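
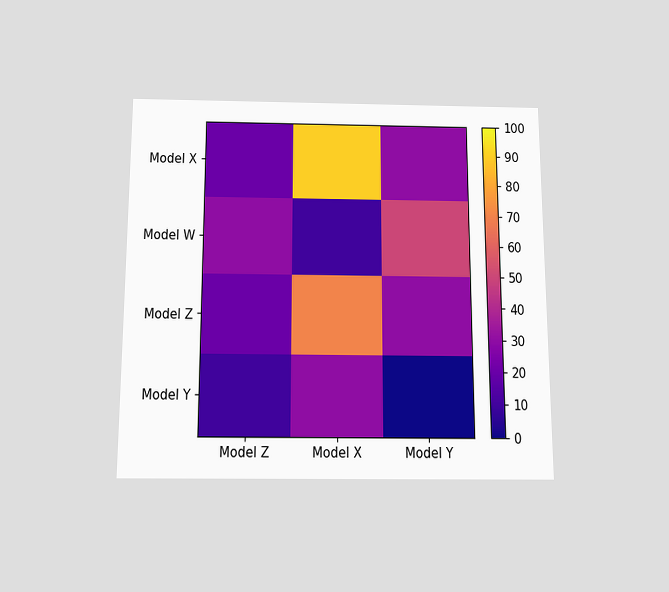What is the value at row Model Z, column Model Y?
The chart is viewed slightly from below. Matching cell (Model Z, Model Y) against the colorbar gives 30.

30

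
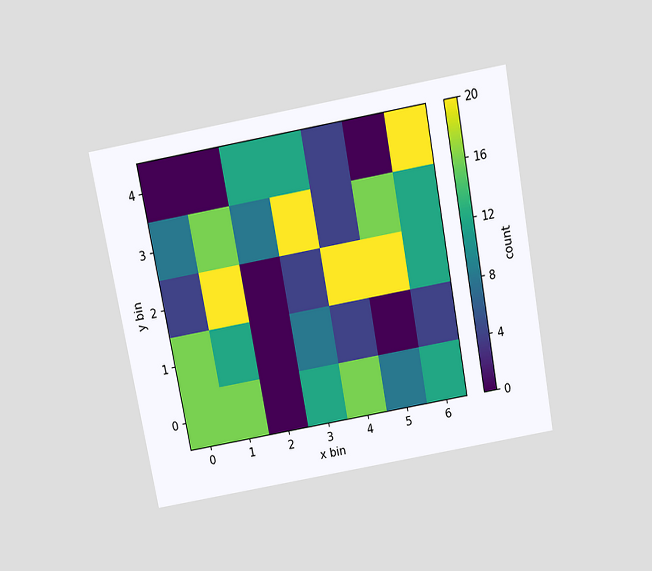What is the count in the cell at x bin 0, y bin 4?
0

The chart is tilted about 10° counter-clockwise and viewed slightly from above. Matching the cell (0, 4) against the colorbar gives 0.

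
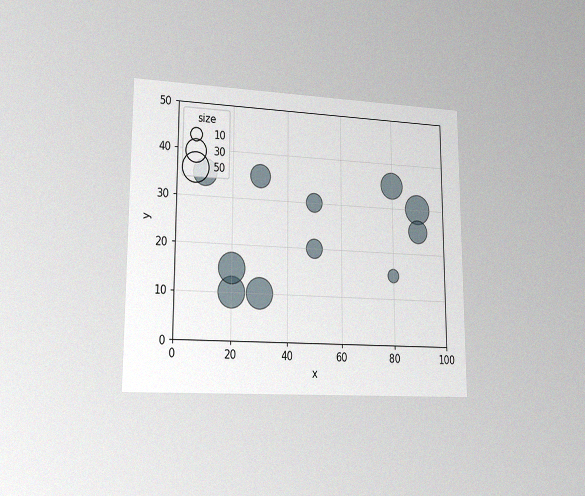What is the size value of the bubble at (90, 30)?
The chart is viewed slightly from the left, with some photo noise. Matching the bubble at (90, 30) against the size legend gives 50.

50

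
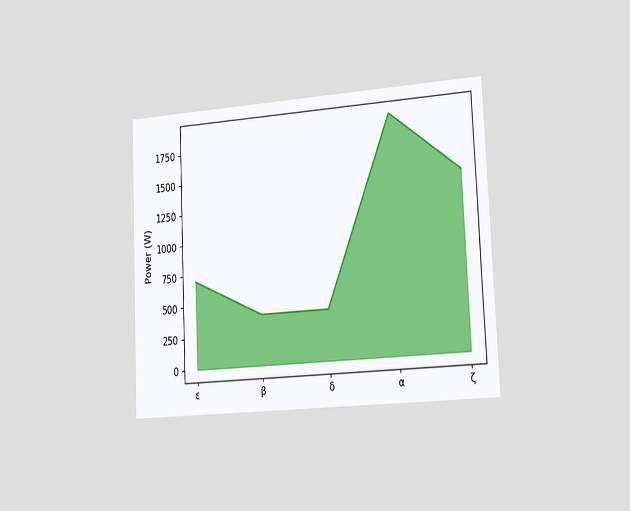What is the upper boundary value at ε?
700W

The chart is tilted about 3° counter-clockwise and viewed slightly from the right. At ε the upper boundary is at 700W.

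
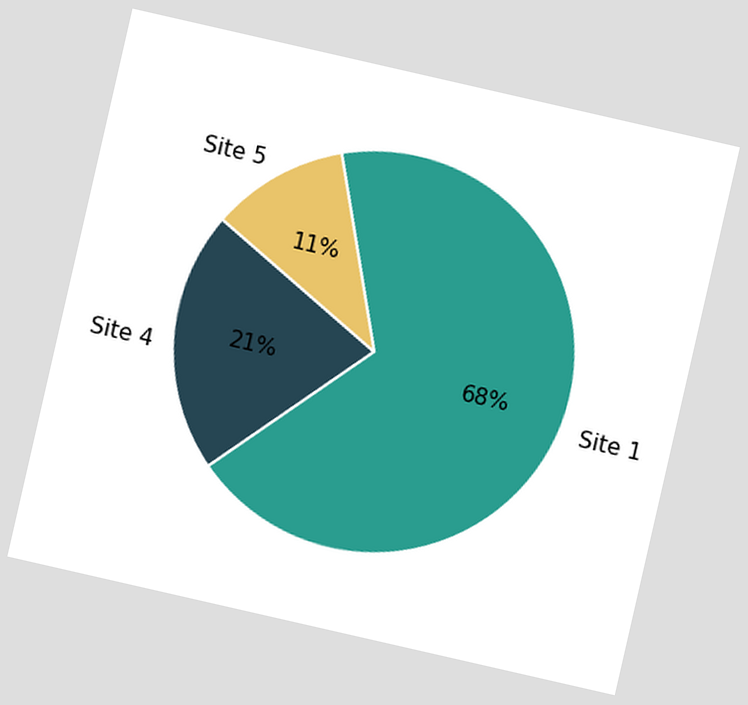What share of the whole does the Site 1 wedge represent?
68%

The chart is tilted about 13° clockwise. The Site 1 slice takes up 68% of the pie.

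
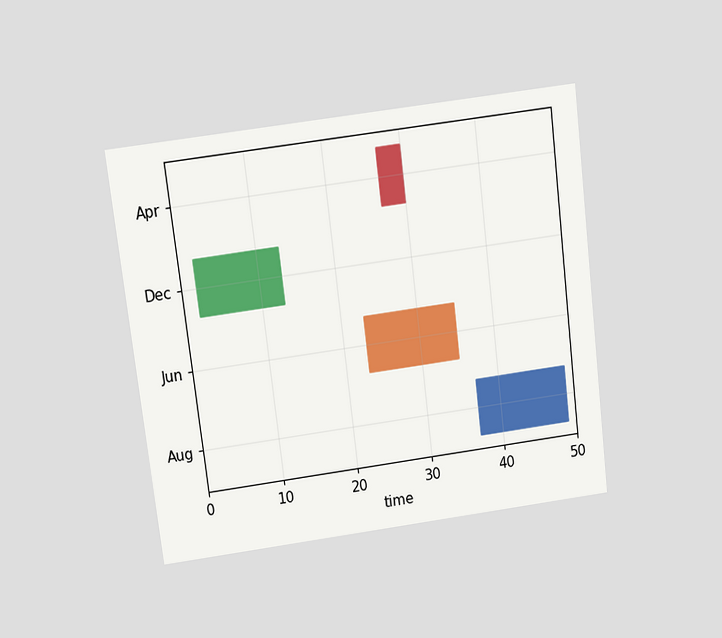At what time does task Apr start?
27

The chart is tilted about 7° counter-clockwise and viewed slightly from above. The Apr bar begins at t=27.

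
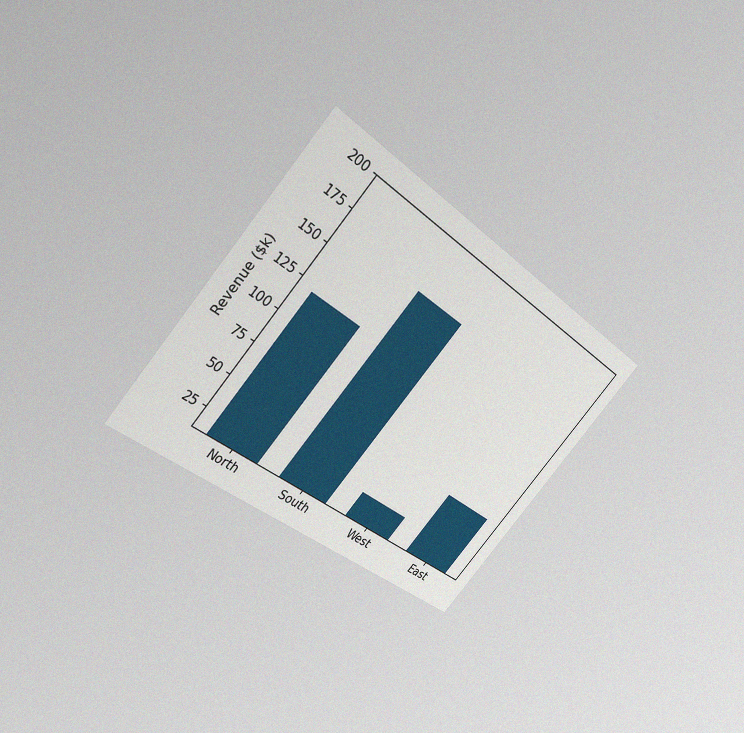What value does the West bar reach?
The chart is tilted about 41° clockwise and viewed slightly from above, with some photo noise. Reading along the chart's y-axis, the West bar reaches $30k.

$30k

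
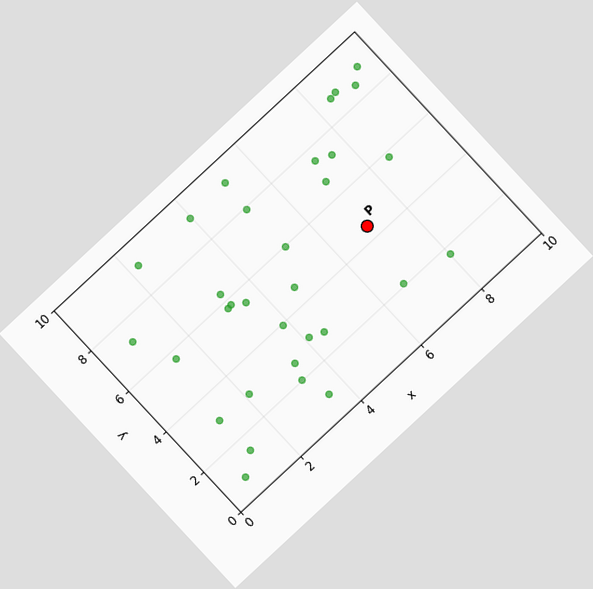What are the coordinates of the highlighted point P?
The chart is tilted about 43° counter-clockwise. Following the gridlines from P to each axis, P sits at (7, 4.5).

(7, 4.5)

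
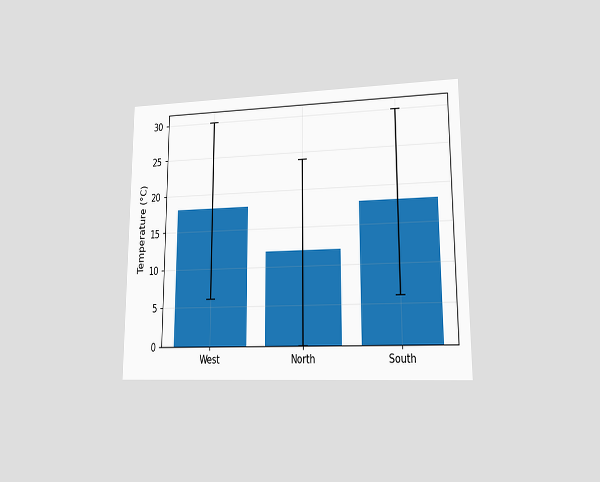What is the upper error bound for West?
30°C

The chart is viewed at a slight angle. The West bar's upper whisker reaches 30°C.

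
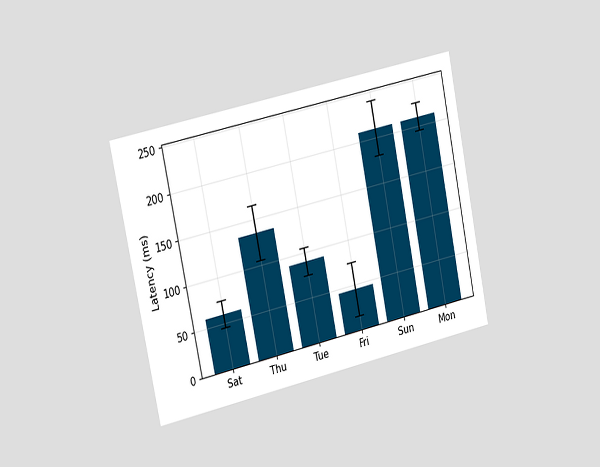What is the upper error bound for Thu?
The chart is tilted about 12° counter-clockwise and viewed slightly from the left. The Thu bar's upper whisker reaches 165ms.

165ms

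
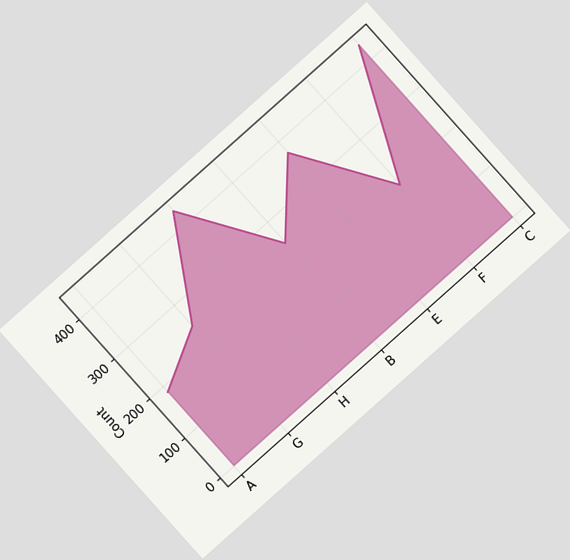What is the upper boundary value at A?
186

The chart is tilted about 42° counter-clockwise. At A the upper boundary is at 186.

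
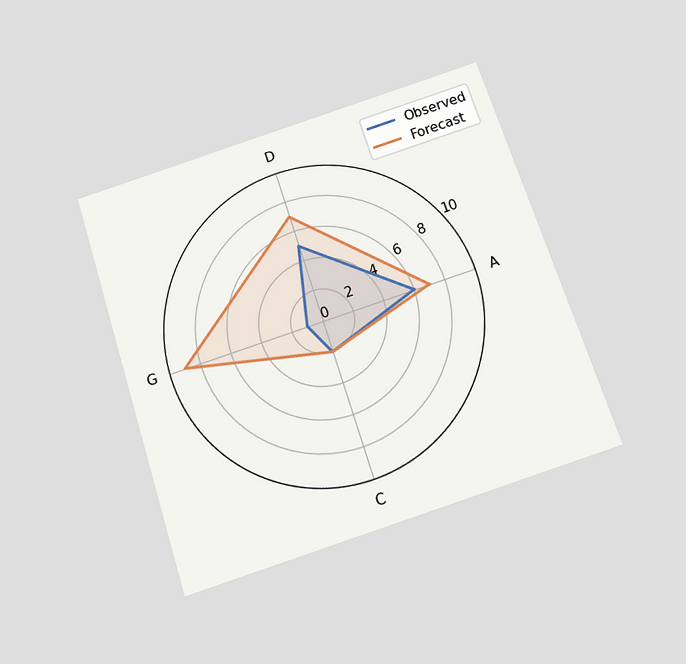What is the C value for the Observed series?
2

The chart is tilted about 18° counter-clockwise and viewed slightly from below. On the C axis, Observed reaches 2.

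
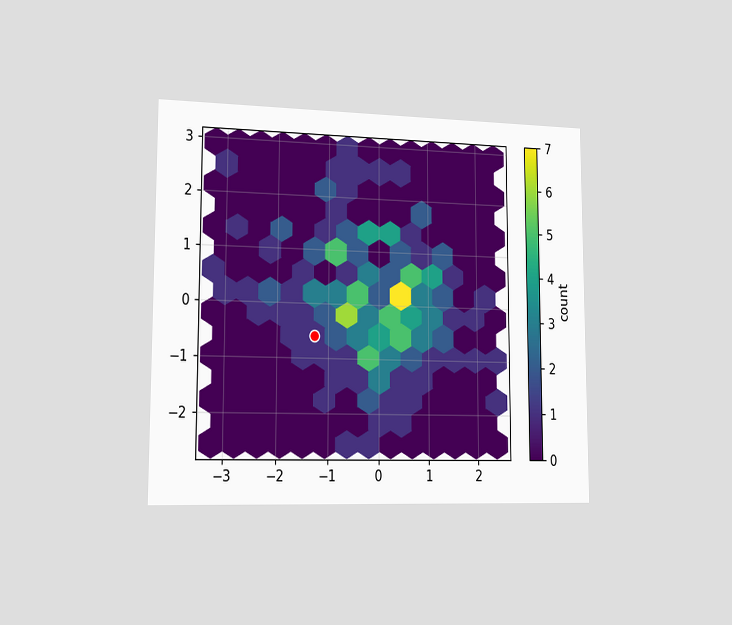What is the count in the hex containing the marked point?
1

The chart is viewed slightly from the left. The marked hex reads 1 on the colorbar.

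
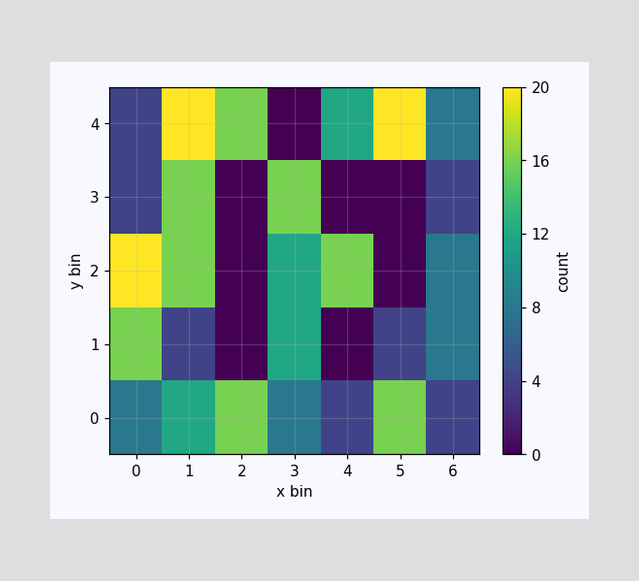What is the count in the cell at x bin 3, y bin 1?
Matching the cell (3, 1) against the colorbar gives 12.

12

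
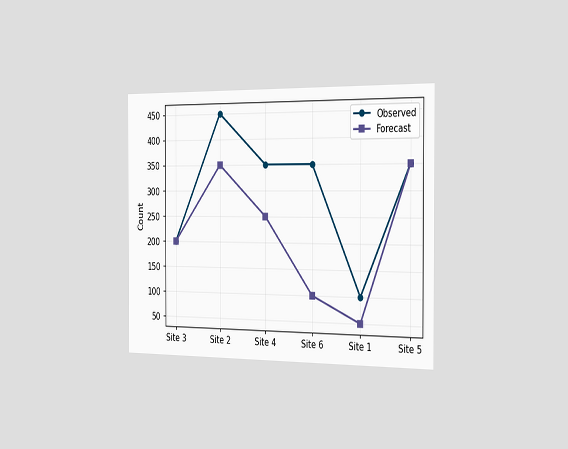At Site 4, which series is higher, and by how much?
Observed, by 100

The chart is viewed slightly from the right. At Site 4, Observed sits above the other line by 100.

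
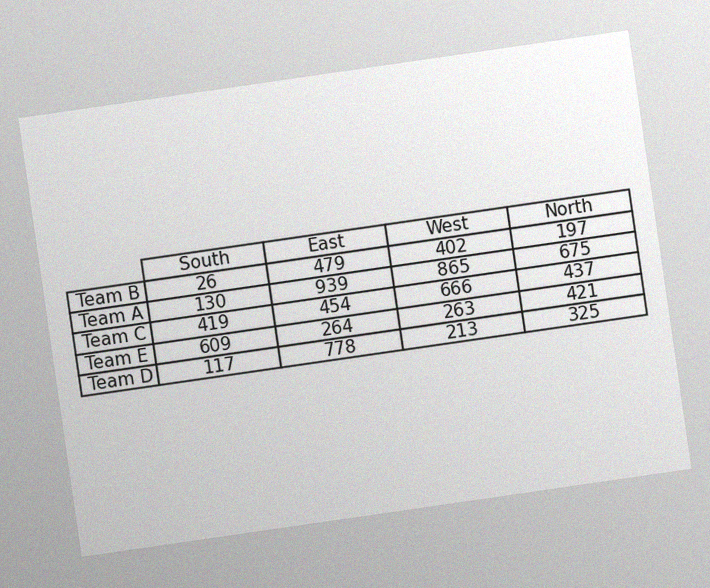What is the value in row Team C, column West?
The chart is tilted about 8° counter-clockwise, with some photo noise. The (Team C, West) cell reads 666.

666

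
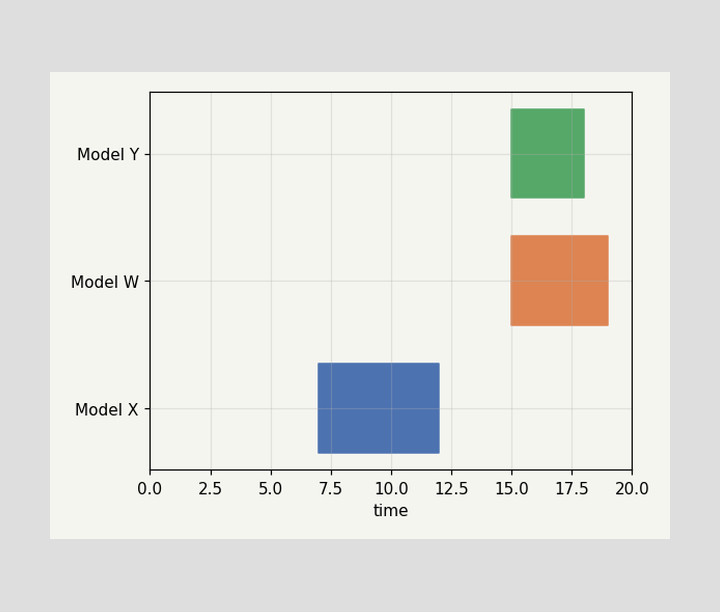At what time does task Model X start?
7

The Model X bar begins at t=7.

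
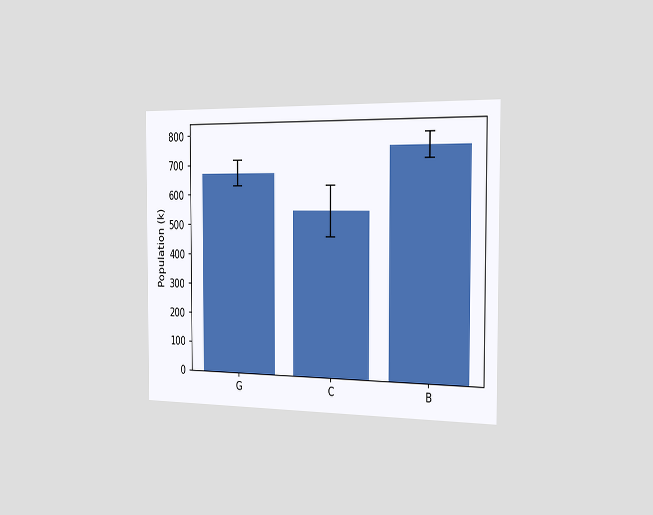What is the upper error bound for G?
The chart is viewed slightly from the right. The G bar's upper whisker reaches 714k.

714k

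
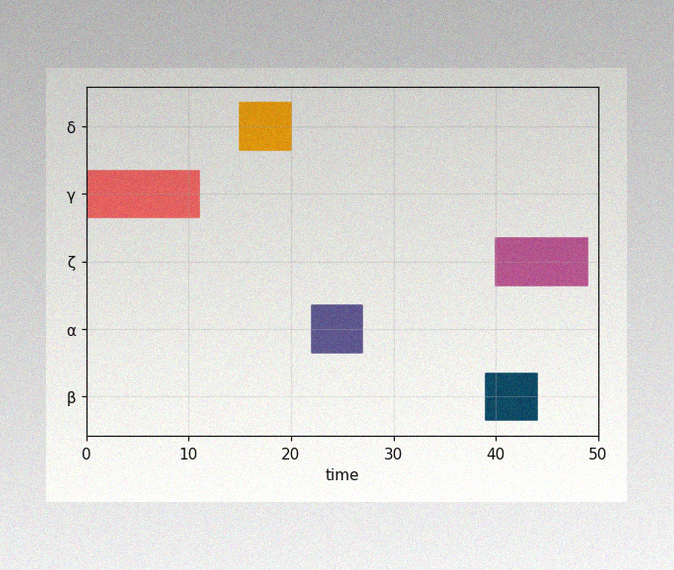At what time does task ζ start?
40

The image has some photo noise and uneven lighting. The ζ bar begins at t=40.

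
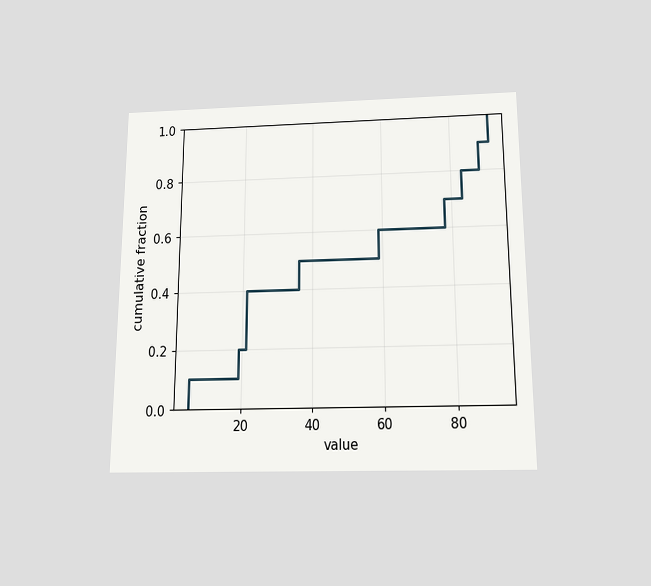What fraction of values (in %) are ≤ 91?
The chart is viewed slightly from below. At x=91 the ECDF step is at 100%.

100%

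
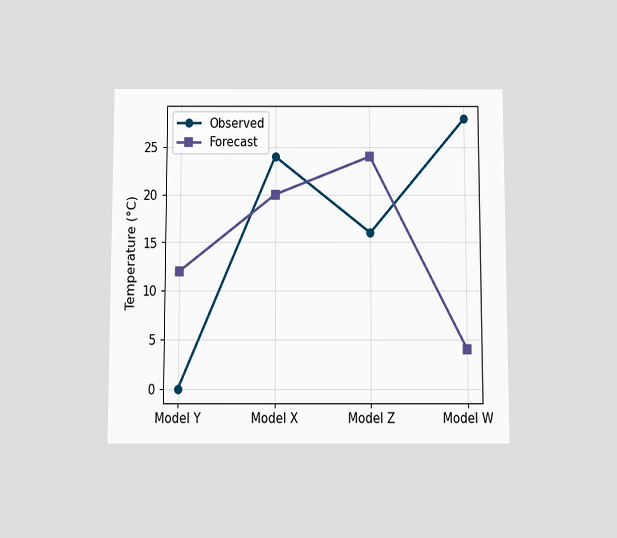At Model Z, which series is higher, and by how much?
Forecast, by 8°C

The chart is viewed slightly from below. At Model Z, Forecast sits above the other line by 8°C.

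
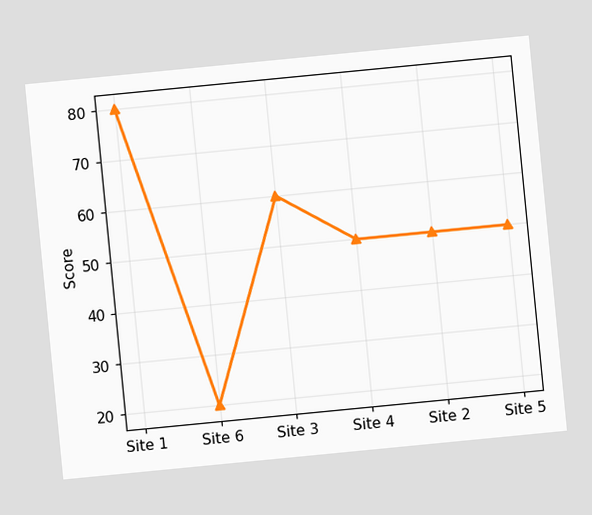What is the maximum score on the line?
The chart is tilted about 6° counter-clockwise. The highest point is at Site 1, and reading across to the y-axis gives 80.

80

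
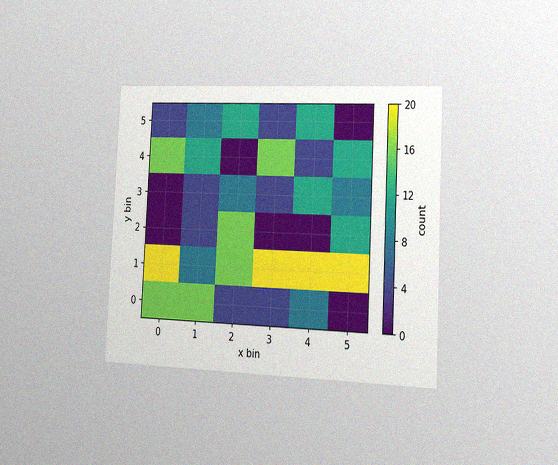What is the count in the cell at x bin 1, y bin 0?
The chart is tilted about 3° clockwise and viewed slightly from the right, with some photo noise. Matching the cell (1, 0) against the colorbar gives 16.

16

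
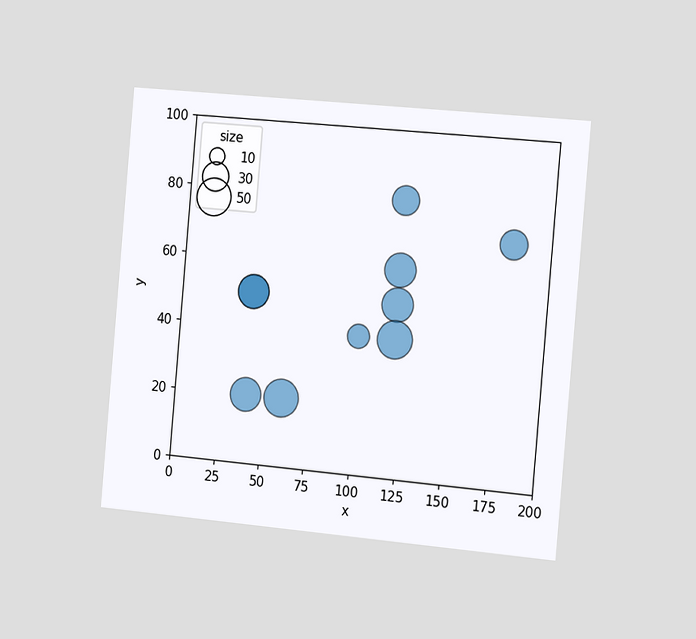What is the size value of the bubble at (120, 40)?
50

The chart is tilted about 5° clockwise and viewed slightly from the right. Matching the bubble at (120, 40) against the size legend gives 50.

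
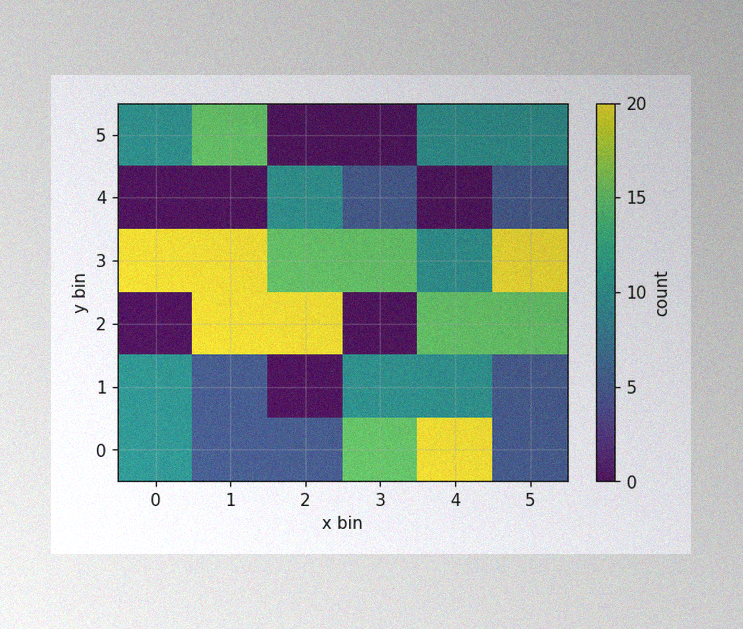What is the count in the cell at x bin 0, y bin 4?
0

The image has some photo noise and uneven lighting. Matching the cell (0, 4) against the colorbar gives 0.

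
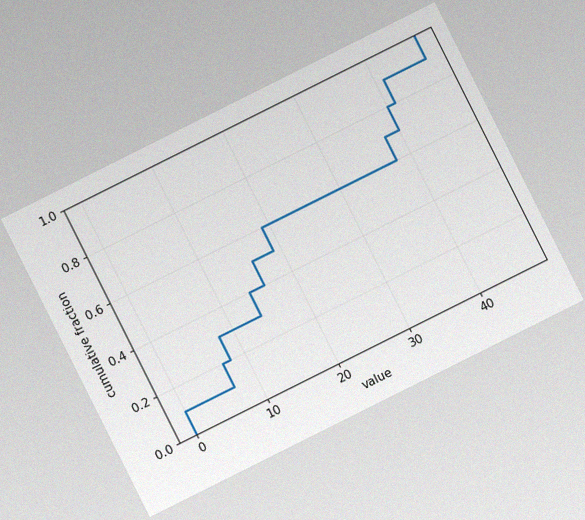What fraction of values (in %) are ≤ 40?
The chart is tilted about 27° counter-clockwise, with some photo noise. At x=40 the ECDF step is at 80%.

80%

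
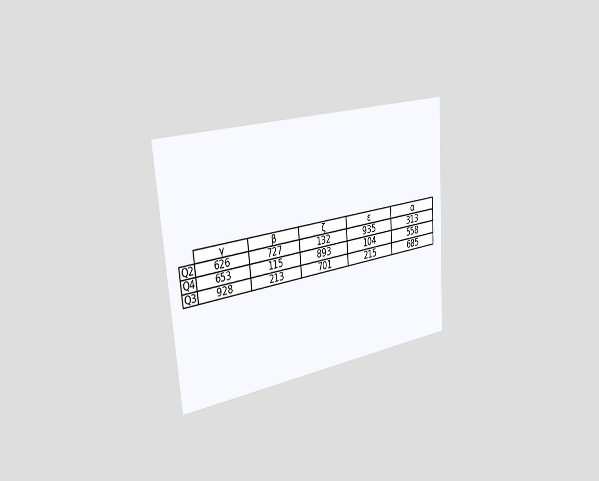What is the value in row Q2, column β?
727

The chart is tilted about 4° counter-clockwise and viewed slightly from the left. The (Q2, β) cell reads 727.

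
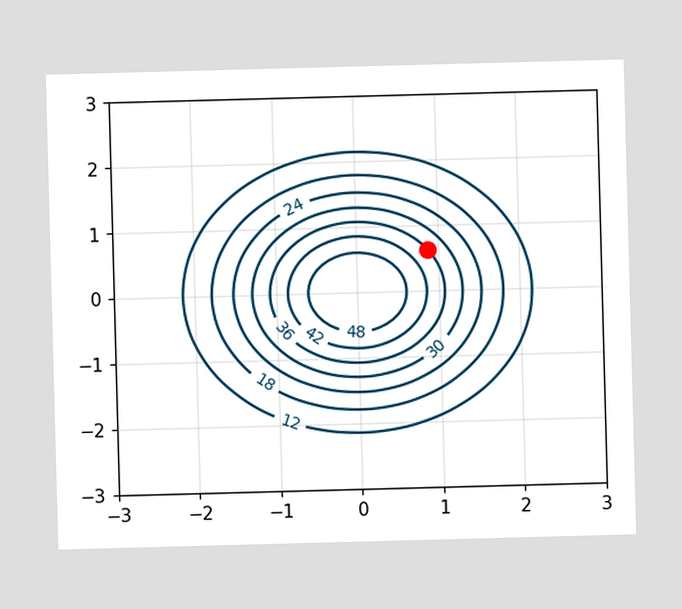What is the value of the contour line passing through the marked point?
The marked point sits on the contour labelled 36.

36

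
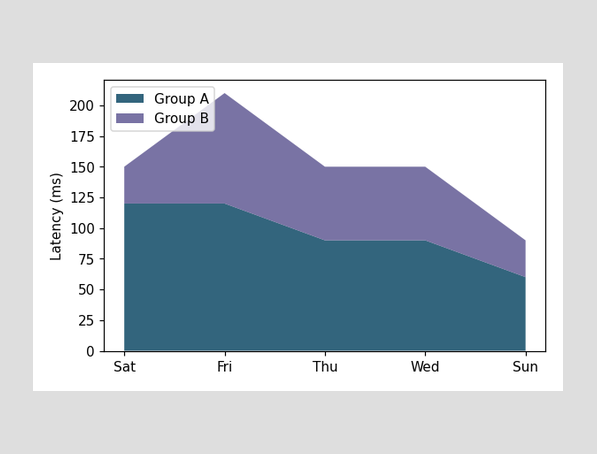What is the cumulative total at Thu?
150ms

The stacked total at Thu reaches 150ms.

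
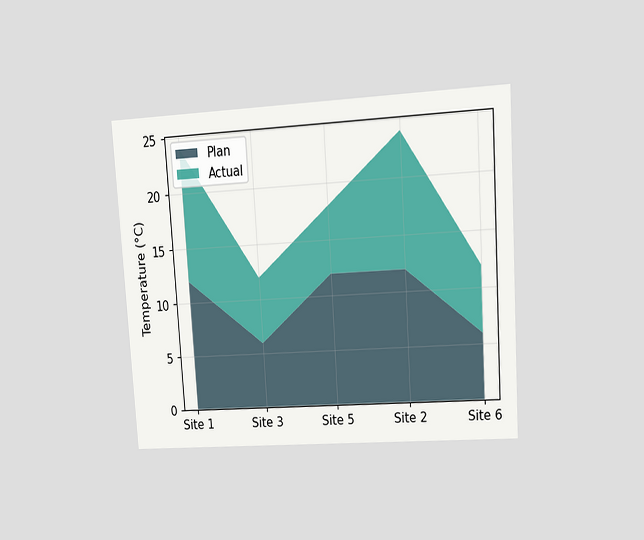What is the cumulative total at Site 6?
The chart is tilted about 4° counter-clockwise and viewed at a slight angle. The stacked total at Site 6 reaches 12°C.

12°C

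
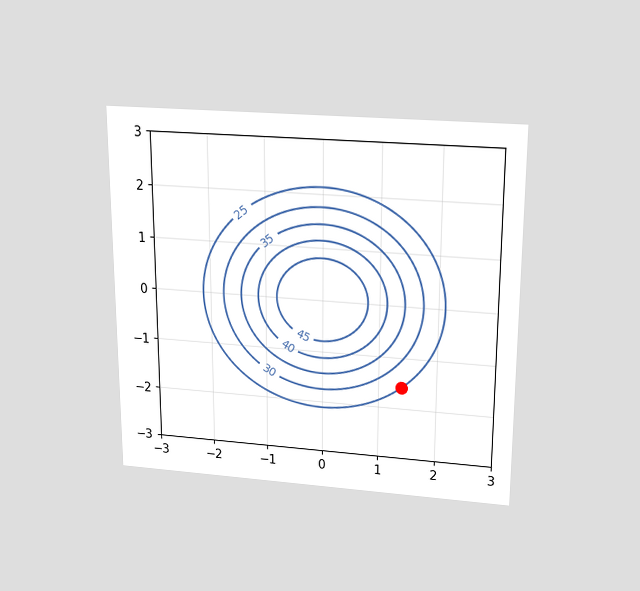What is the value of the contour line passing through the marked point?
25

The chart is viewed slightly from above. The marked point sits on the contour labelled 25.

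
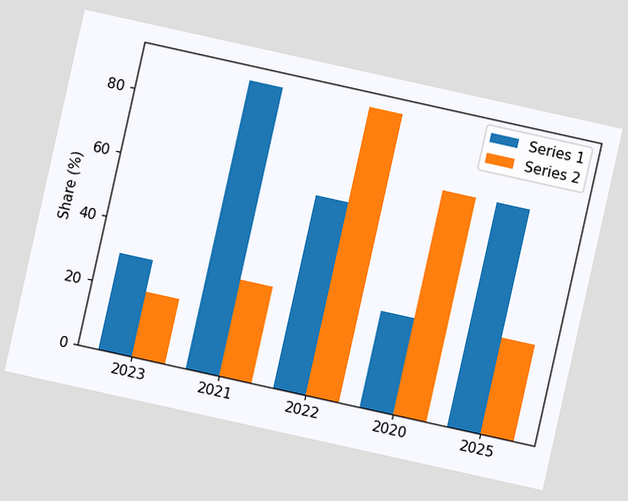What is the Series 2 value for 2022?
The chart is tilted about 13° clockwise. The Series 2 bar at 2022 reaches 90% on the y-axis.

90%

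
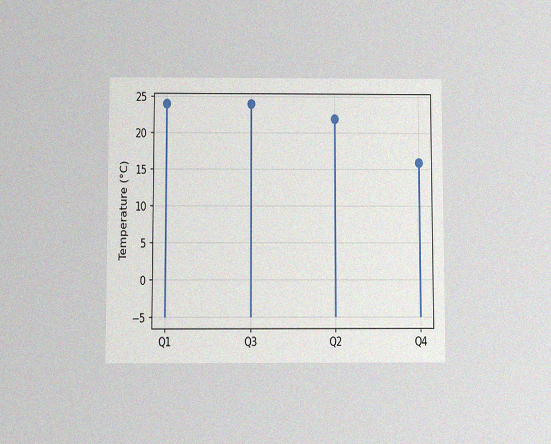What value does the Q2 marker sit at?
22°C

The chart is viewed at a slight angle, with some photo noise. The Q2 marker sits at 22°C.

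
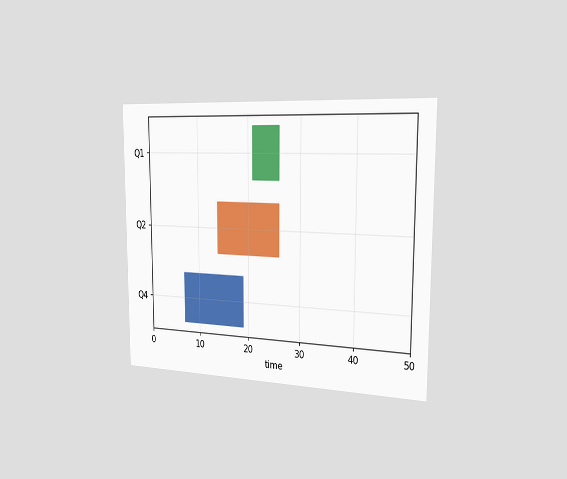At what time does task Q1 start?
21

The chart is viewed slightly from the right. The Q1 bar begins at t=21.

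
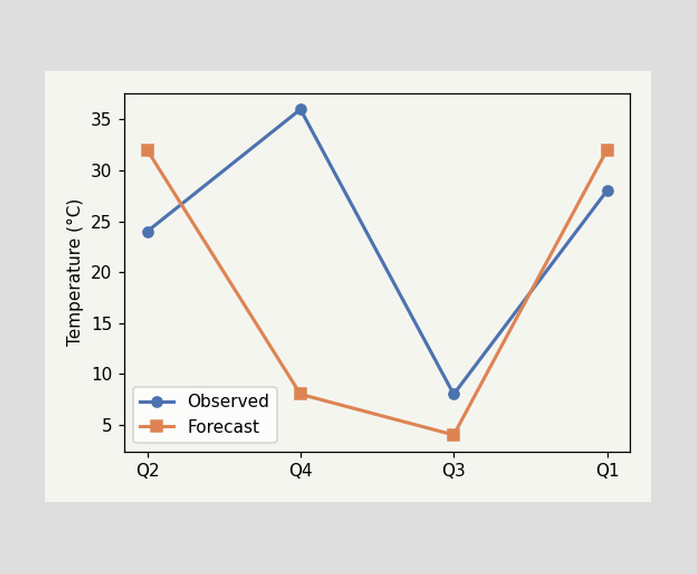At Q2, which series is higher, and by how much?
Forecast, by 8°C

At Q2, Forecast sits above the other line by 8°C.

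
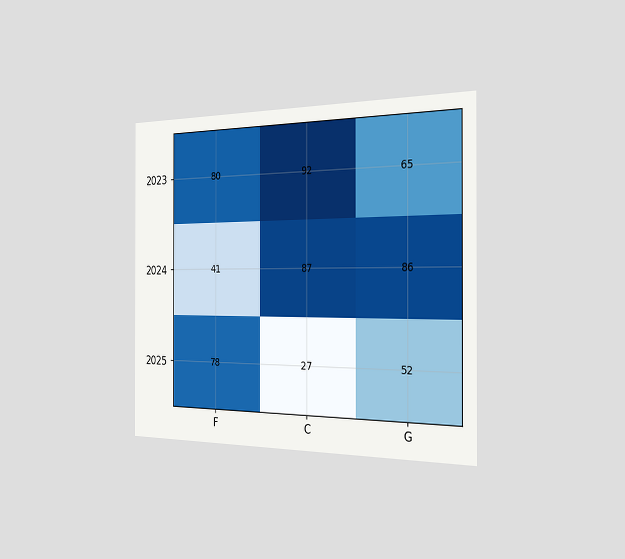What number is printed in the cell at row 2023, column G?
65

The chart is viewed slightly from the right. The (2023, G) cell reads 65.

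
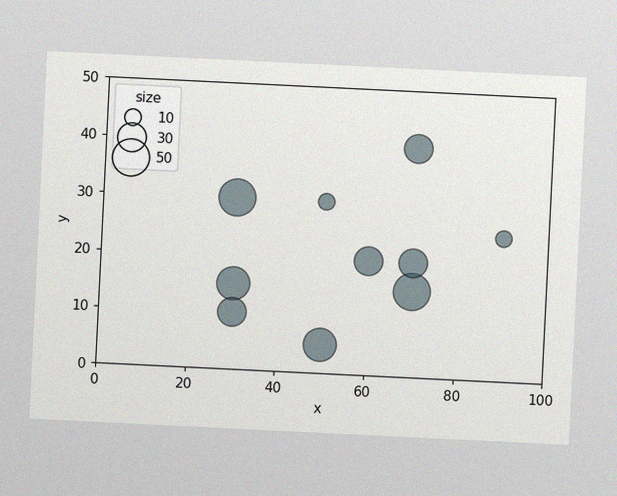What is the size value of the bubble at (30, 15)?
40

The chart is tilted about 3° clockwise, with some photo noise. Matching the bubble at (30, 15) against the size legend gives 40.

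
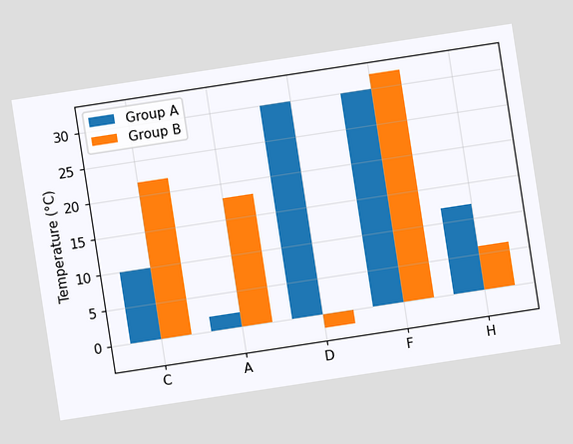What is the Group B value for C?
22°C

The chart is tilted about 9° counter-clockwise. The Group B bar at C reaches 22°C on the y-axis.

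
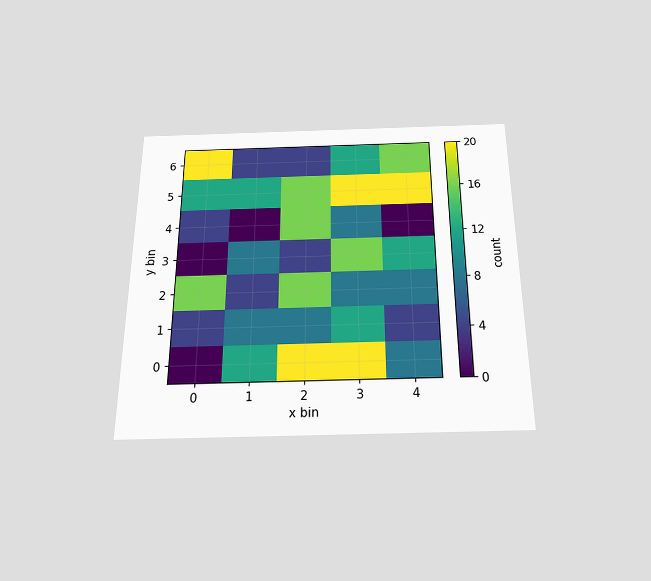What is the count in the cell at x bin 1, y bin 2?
4

The chart is viewed slightly from below. Matching the cell (1, 2) against the colorbar gives 4.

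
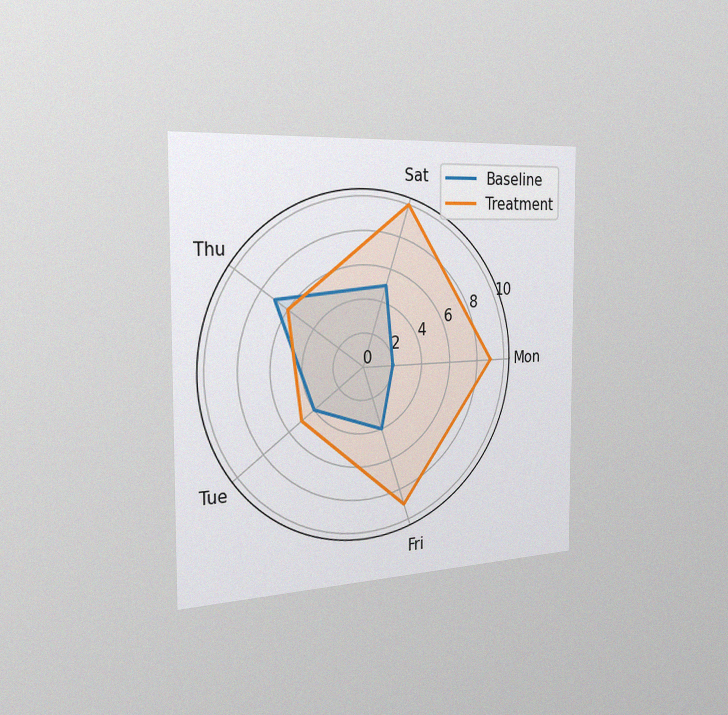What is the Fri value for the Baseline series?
The chart is viewed slightly from the left, with some photo noise. On the Fri axis, Baseline reaches 4.

4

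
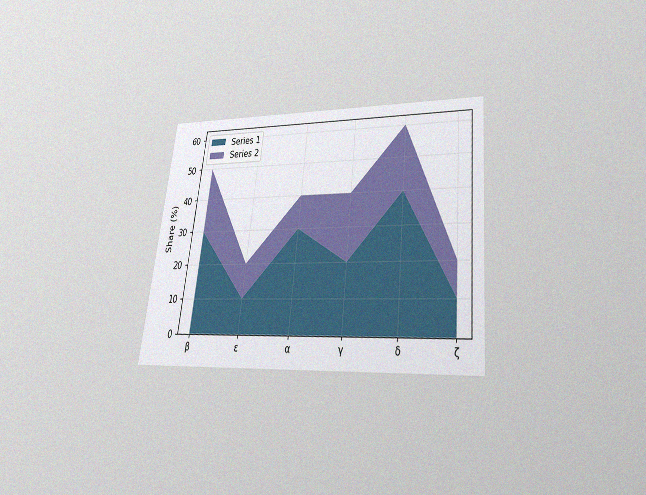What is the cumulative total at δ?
The chart is tilted about 6° clockwise and viewed slightly from below, with some photo noise. The stacked total at δ reaches 60%.

60%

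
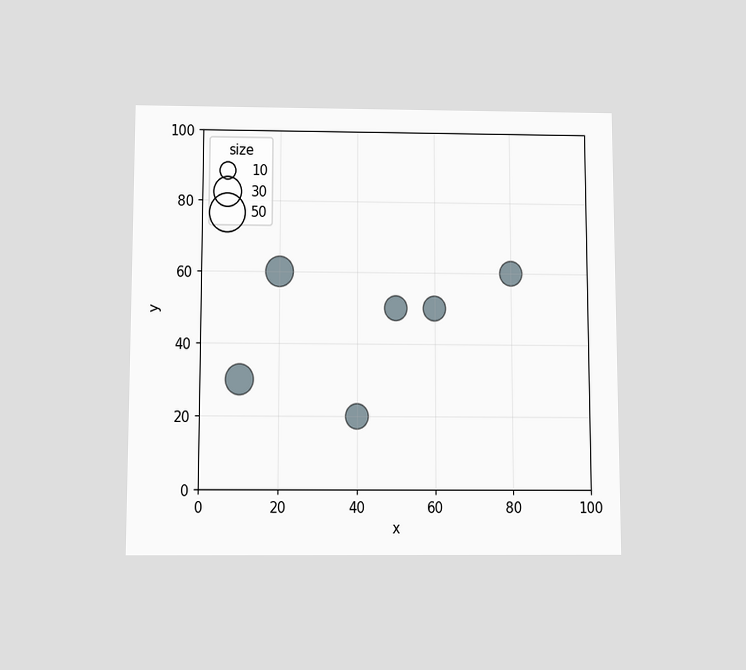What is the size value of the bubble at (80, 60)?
20

The chart is viewed slightly from below. Matching the bubble at (80, 60) against the size legend gives 20.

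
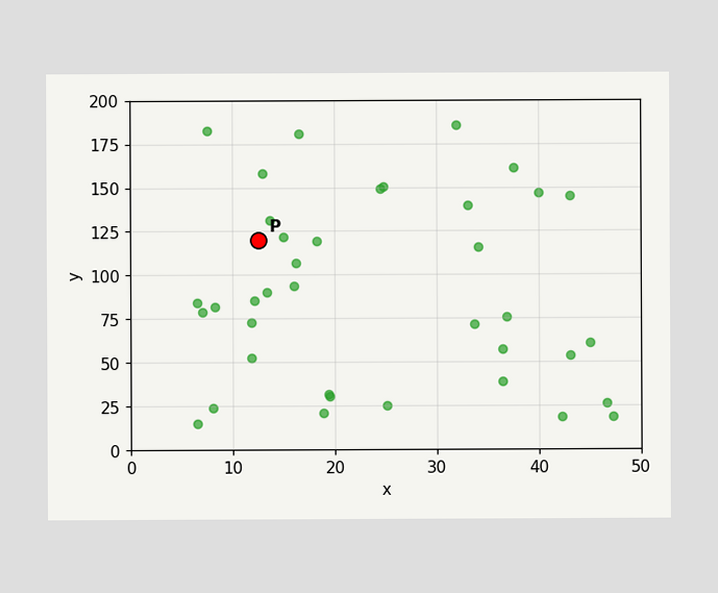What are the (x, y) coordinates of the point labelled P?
Following the gridlines from P to each axis, P sits at (12.5, 120).

(12.5, 120)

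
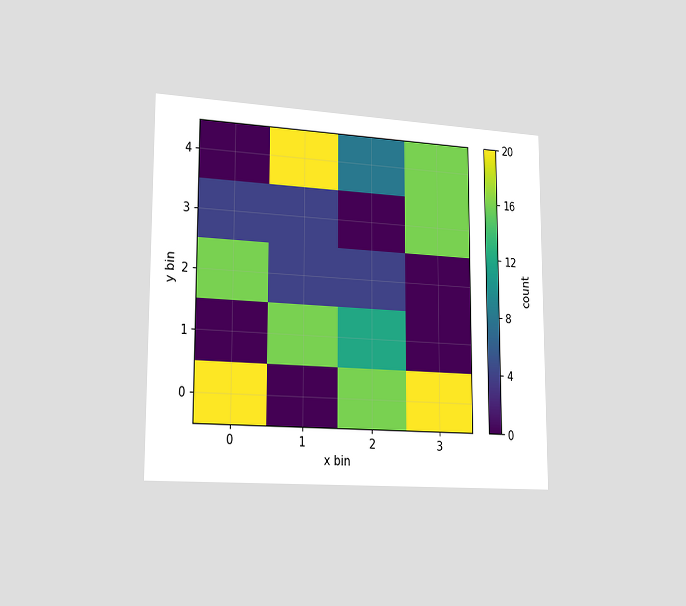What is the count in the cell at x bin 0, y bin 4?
0

The chart is viewed slightly from the left. Matching the cell (0, 4) against the colorbar gives 0.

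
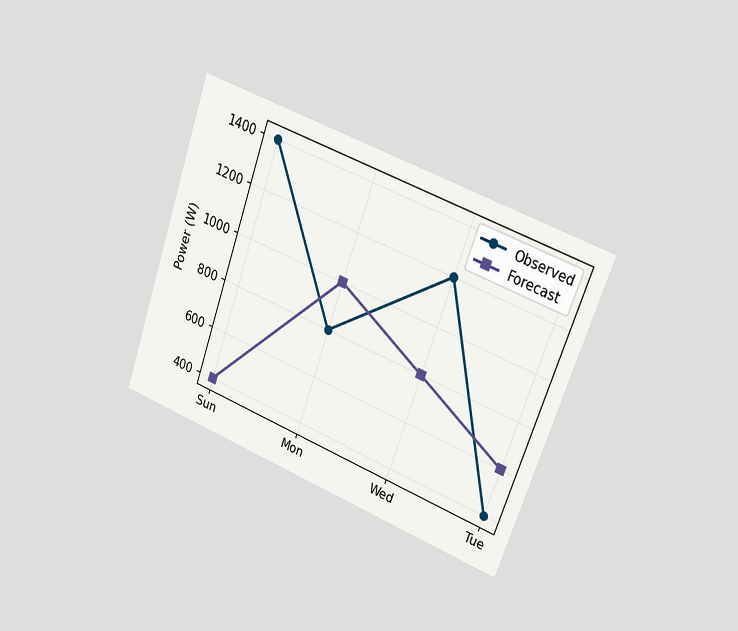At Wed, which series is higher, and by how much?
Observed, by 400W

The chart is tilted about 20° clockwise and viewed slightly from the right. At Wed, Observed sits above the other line by 400W.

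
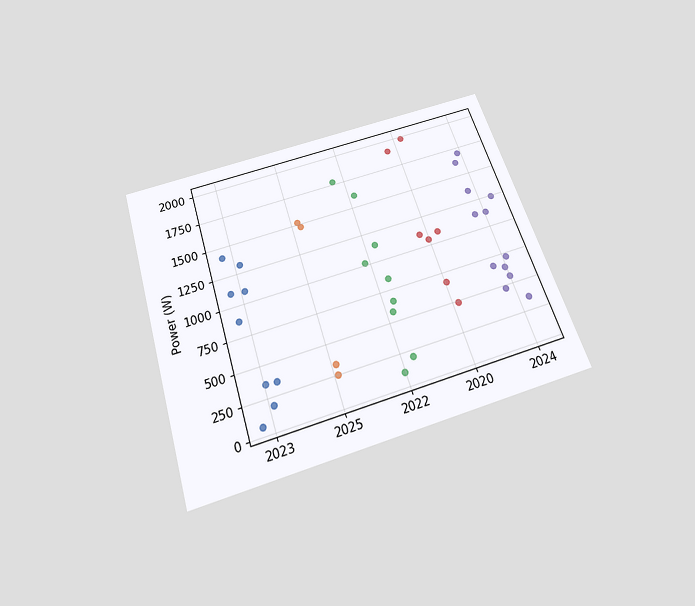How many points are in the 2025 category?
The chart is tilted about 18° counter-clockwise and viewed slightly from below. Counting the markers in the 2025 column gives 4.

4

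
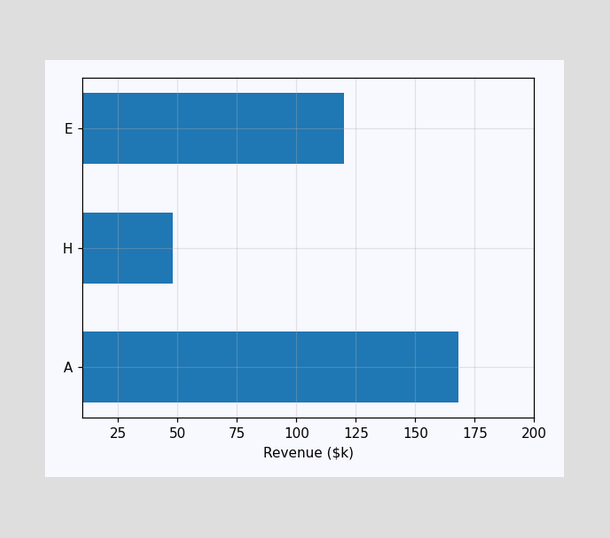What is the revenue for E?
Reading along the chart's x-axis, the E bar reaches $120k.

$120k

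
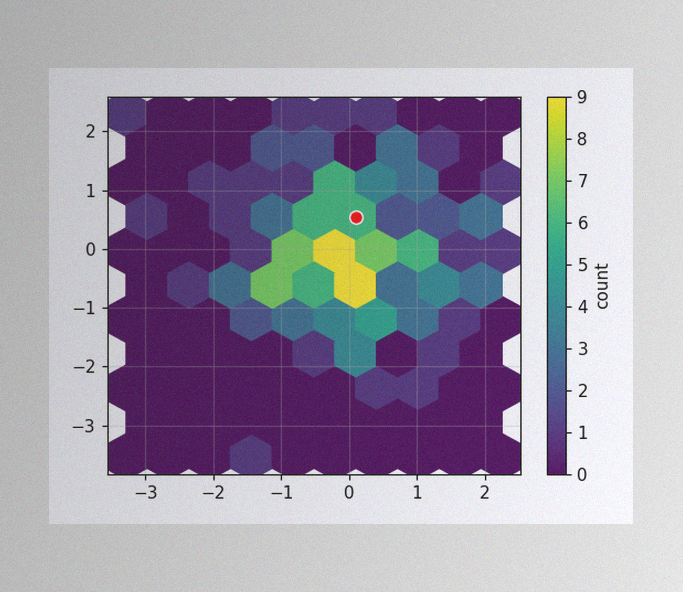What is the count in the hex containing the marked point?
The image has some photo noise and uneven lighting. The marked hex reads 6 on the colorbar.

6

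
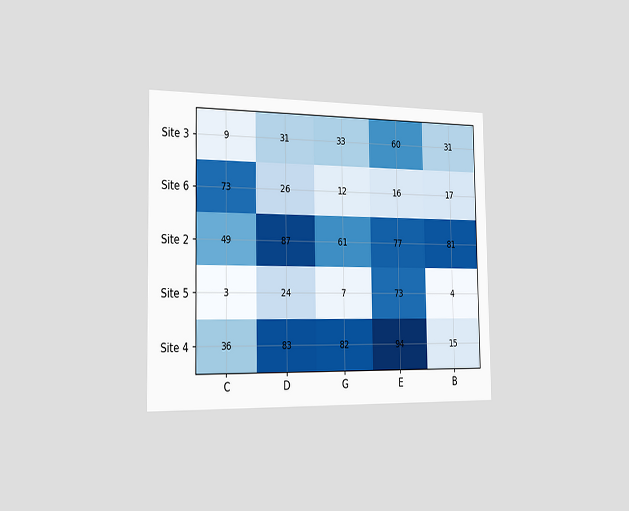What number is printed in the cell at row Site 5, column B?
4

The chart is viewed slightly from the left. The (Site 5, B) cell reads 4.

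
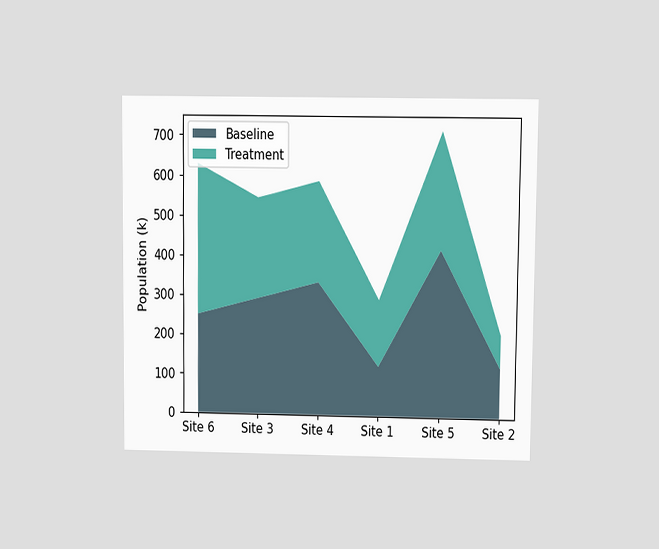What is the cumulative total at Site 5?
The chart is viewed at a slight angle. The stacked total at Site 5 reaches 714k.

714k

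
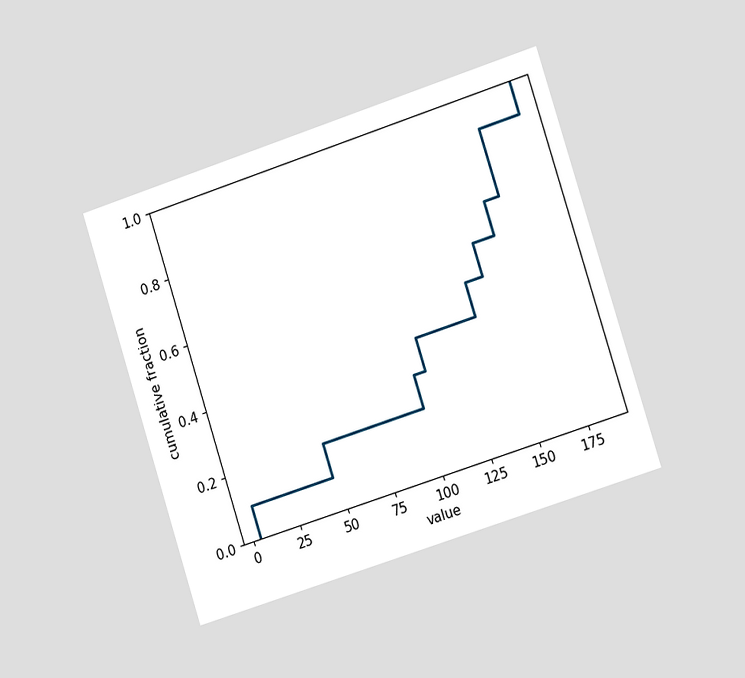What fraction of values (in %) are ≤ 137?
The chart is tilted about 18° counter-clockwise and viewed slightly from the right. At x=137 the ECDF step is at 50%.

50%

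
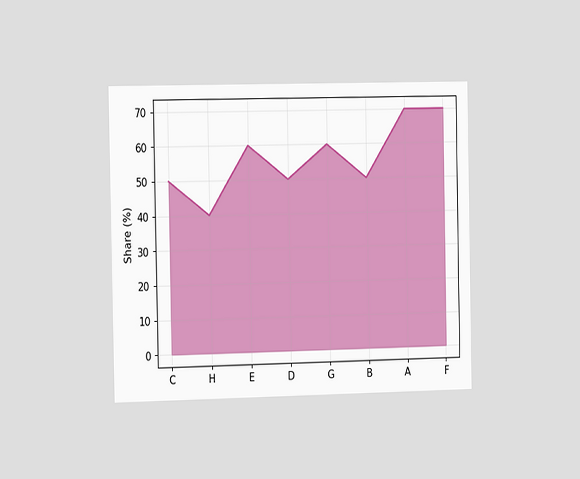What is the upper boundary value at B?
50%

The chart is viewed slightly from the left. At B the upper boundary is at 50%.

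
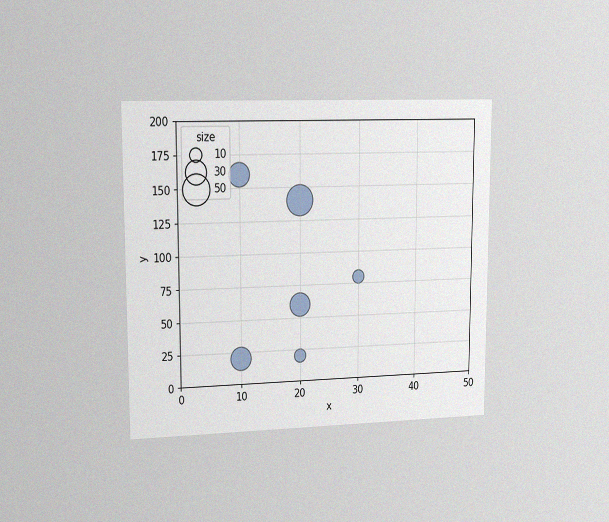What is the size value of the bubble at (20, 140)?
The chart is viewed slightly from the left, with some photo noise. Matching the bubble at (20, 140) against the size legend gives 50.

50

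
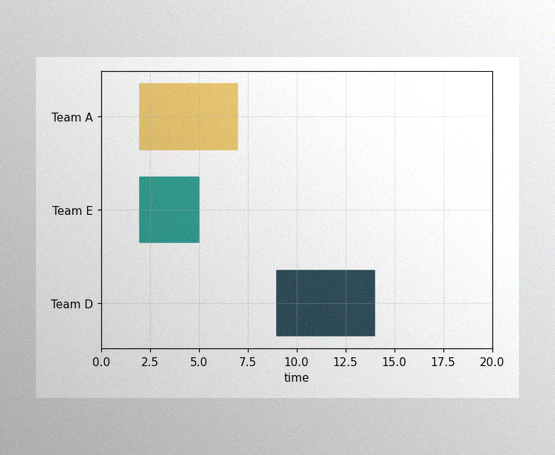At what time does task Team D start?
The image has some photo noise and uneven lighting. The Team D bar begins at t=9.

9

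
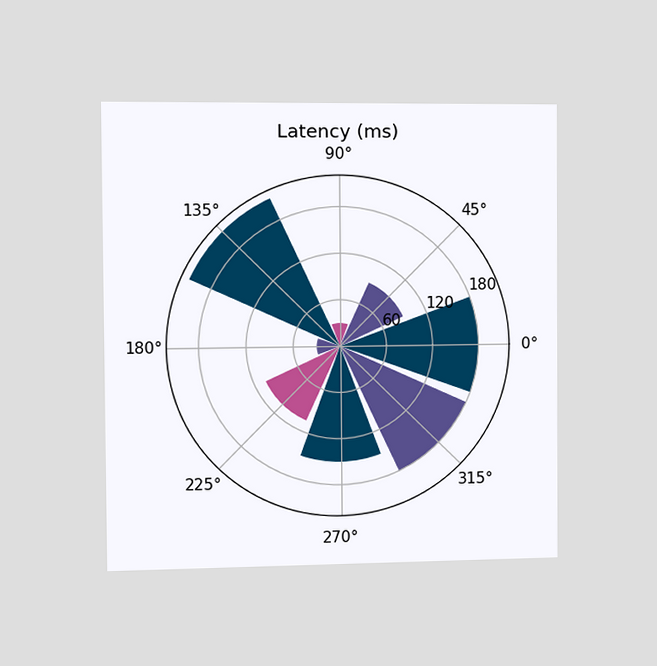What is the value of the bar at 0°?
The chart is viewed slightly from the left. The bar at 0° reaches 180ms on the radial axis.

180ms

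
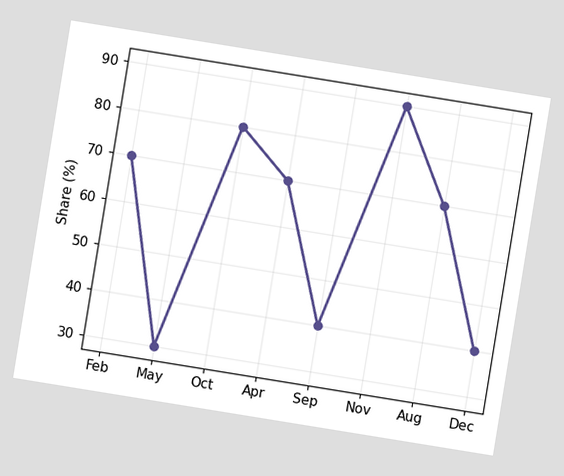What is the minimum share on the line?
The chart is tilted about 9° clockwise. The lowest point is at May, and reading across to the y-axis gives 30%.

30%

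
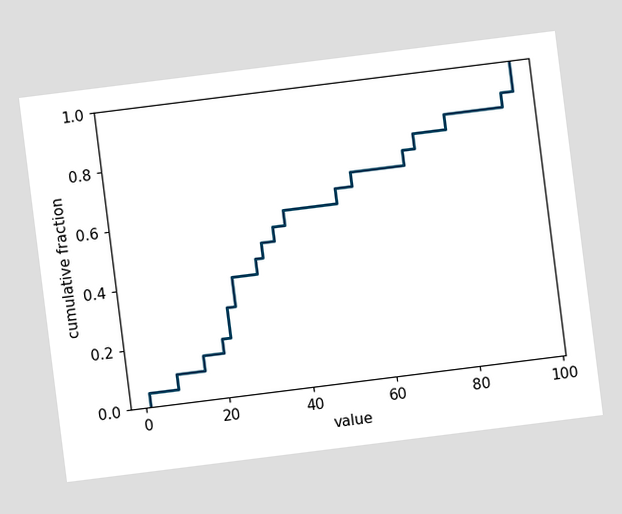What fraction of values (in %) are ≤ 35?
The chart is tilted about 7° counter-clockwise. At x=35 the ECDF step is at 55%.

55%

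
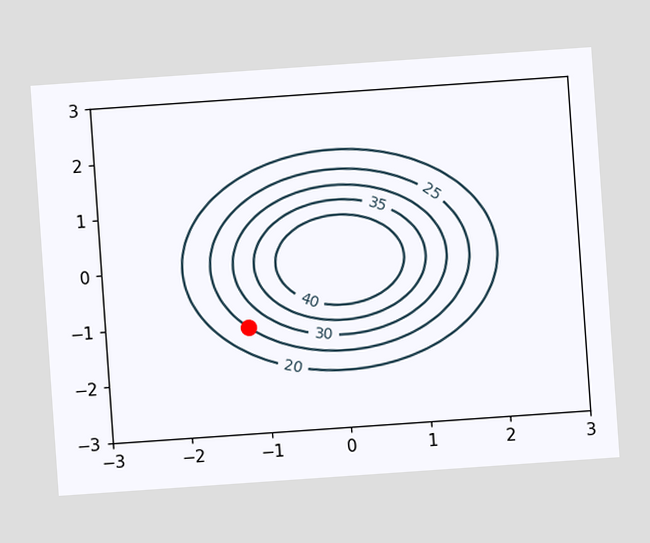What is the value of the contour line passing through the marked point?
The chart is tilted about 4° counter-clockwise. The marked point sits on the contour labelled 25.

25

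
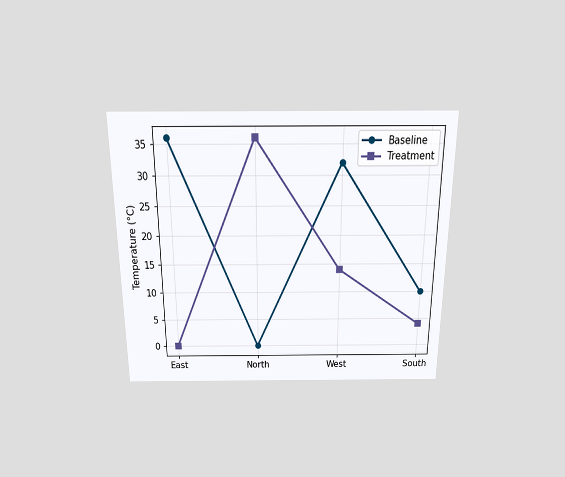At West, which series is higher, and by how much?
The chart is viewed slightly from above. At West, Baseline sits above the other line by 18°C.

Baseline, by 18°C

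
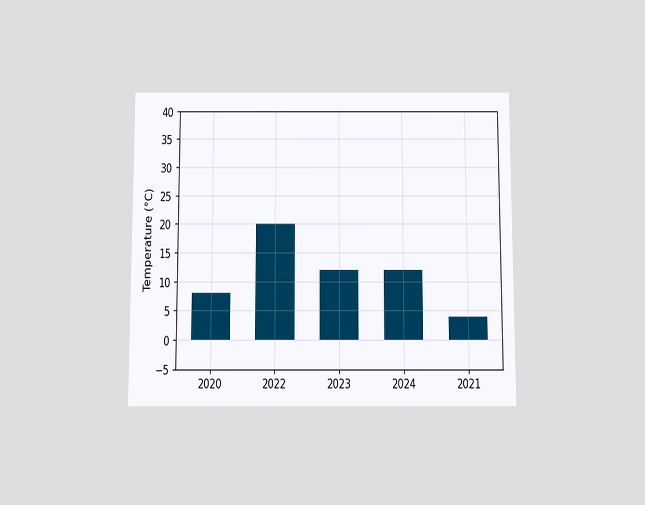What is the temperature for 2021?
The chart is viewed slightly from below. Reading along the chart's y-axis, the 2021 bar reaches 4°C.

4°C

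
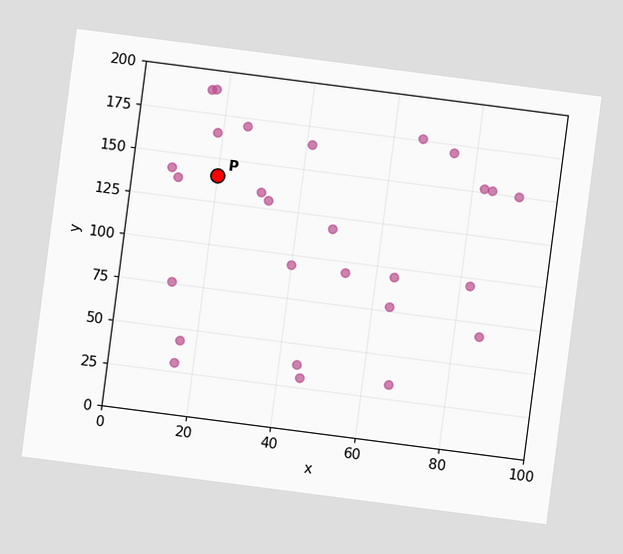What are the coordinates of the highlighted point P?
The chart is tilted about 7° clockwise. Following the gridlines from P to each axis, P sits at (20, 140).

(20, 140)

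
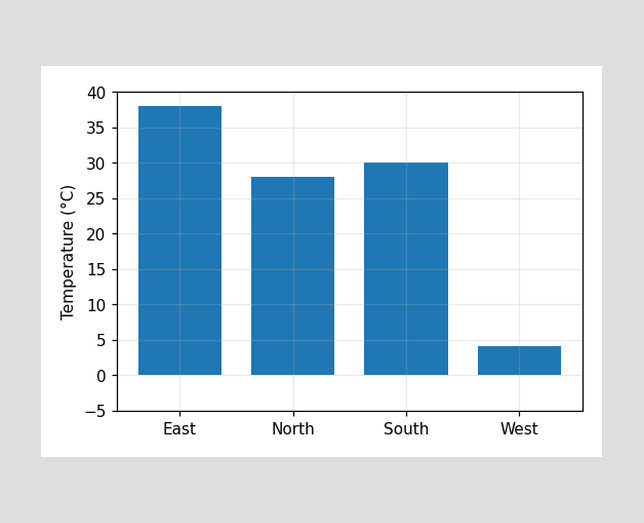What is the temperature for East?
Reading along the chart's y-axis, the East bar reaches 38°C.

38°C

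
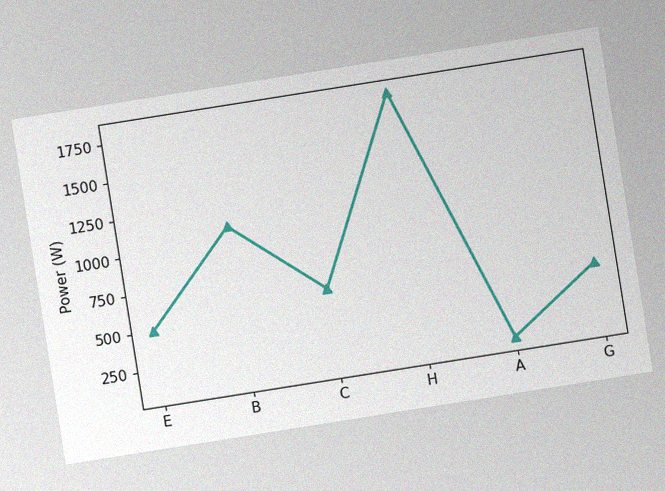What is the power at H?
The chart is tilted about 9° counter-clockwise, with some photo noise. At H, the line is at 1800W.

1800W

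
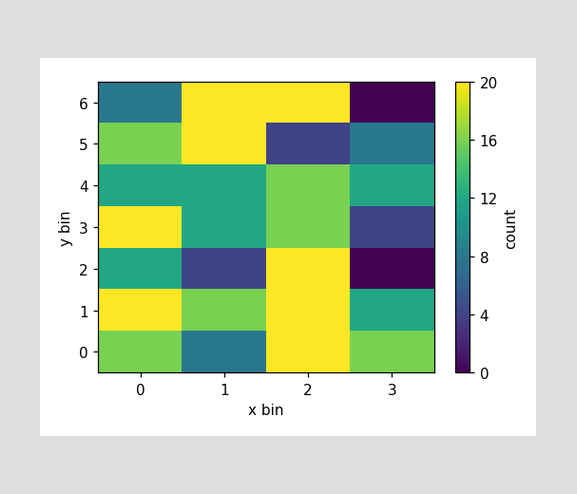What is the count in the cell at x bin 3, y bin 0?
16

Matching the cell (3, 0) against the colorbar gives 16.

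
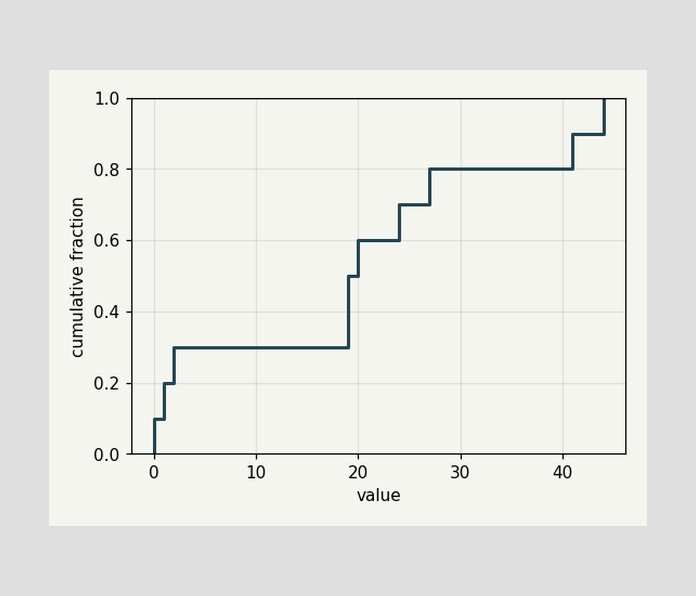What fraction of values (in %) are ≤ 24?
70%

At x=24 the ECDF step is at 70%.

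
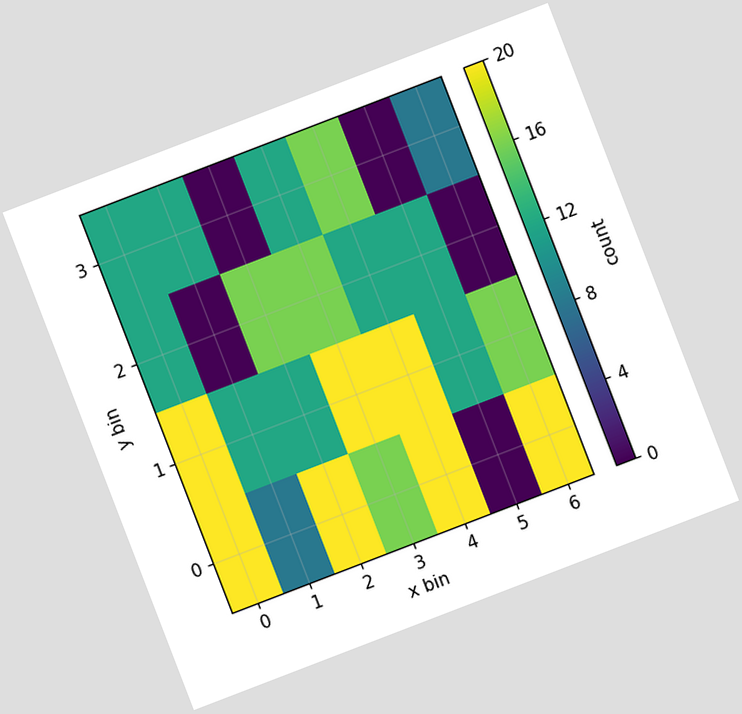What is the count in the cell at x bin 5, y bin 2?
12

The chart is tilted about 21° counter-clockwise. Matching the cell (5, 2) against the colorbar gives 12.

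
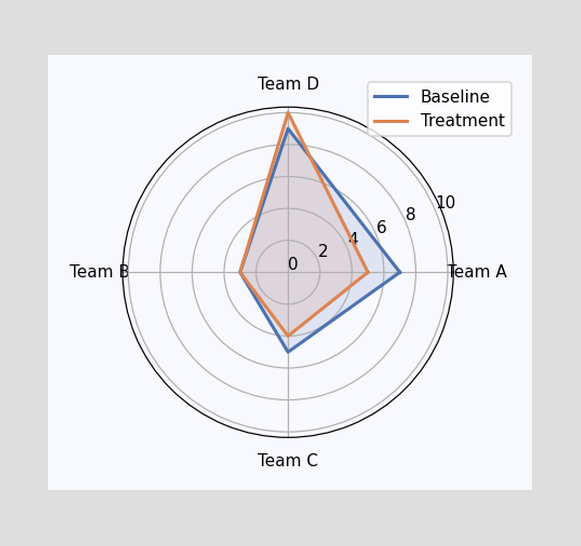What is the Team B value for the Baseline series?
3

On the Team B axis, Baseline reaches 3.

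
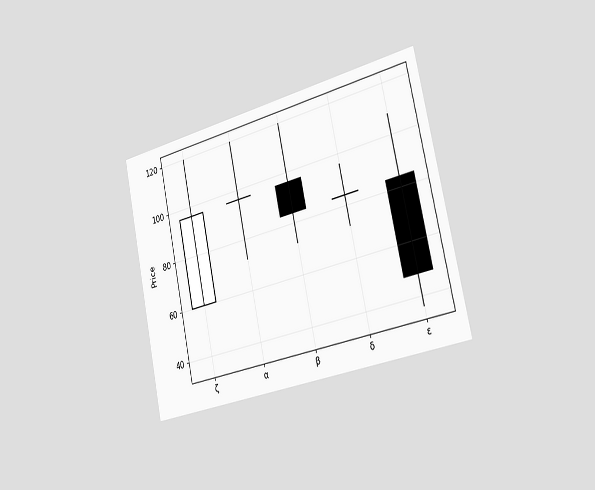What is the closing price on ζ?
96

The chart is tilted about 12° counter-clockwise and viewed slightly from the right. The ζ candle closes at 96.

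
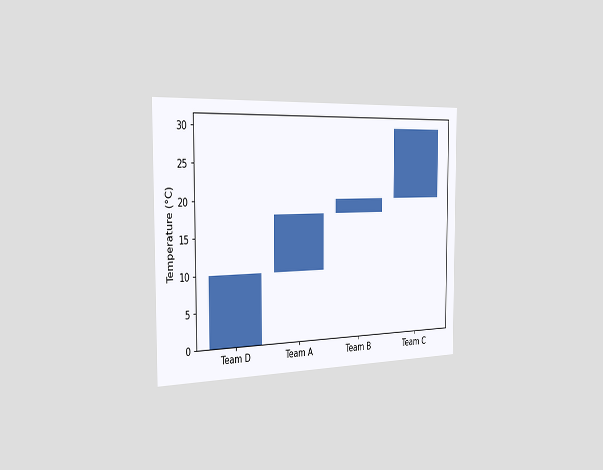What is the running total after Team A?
18°C

The chart is viewed slightly from the left. After Team A the running total reaches 18°C.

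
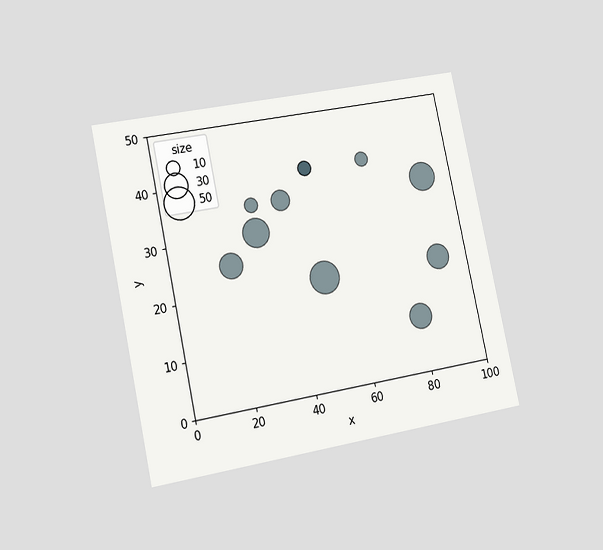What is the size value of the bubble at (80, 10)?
30

The chart is tilted about 12° counter-clockwise and viewed slightly from the left. Matching the bubble at (80, 10) against the size legend gives 30.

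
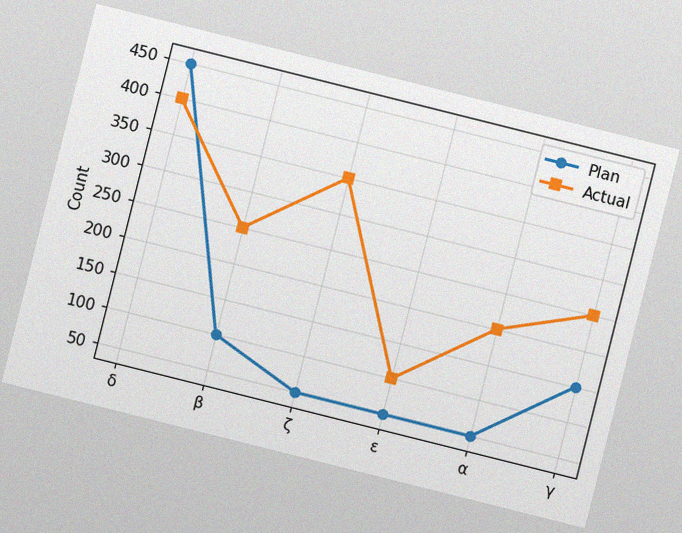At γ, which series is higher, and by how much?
Actual, by 100

The chart is tilted about 14° clockwise, with some photo noise. At γ, Actual sits above the other line by 100.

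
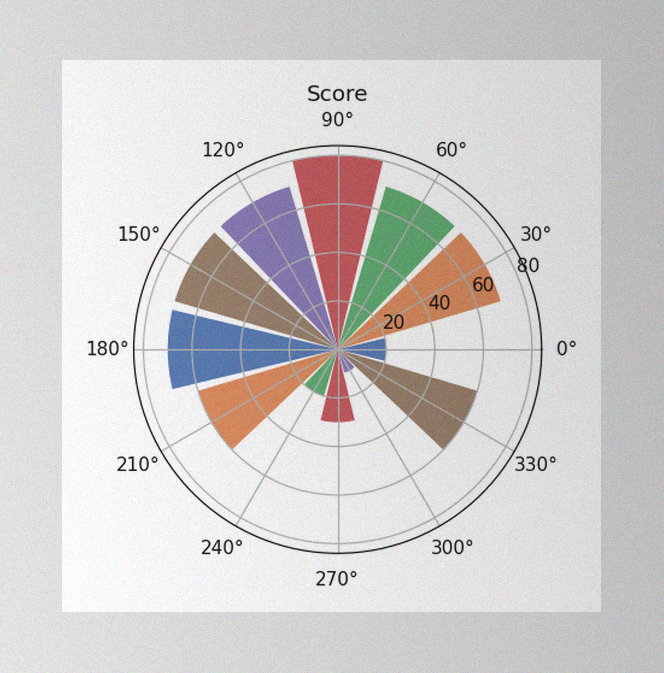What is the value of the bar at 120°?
The image has some photo noise and uneven lighting. The bar at 120° reaches 70 on the radial axis.

70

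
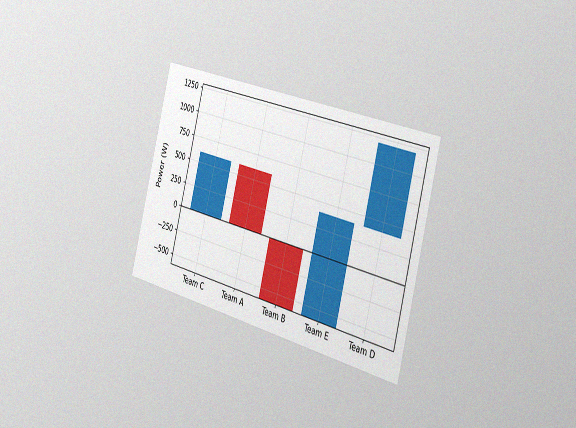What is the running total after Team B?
The chart is tilted about 15° clockwise and viewed slightly from the right, with some photo noise. After Team B the running total reaches -600W.

-600W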